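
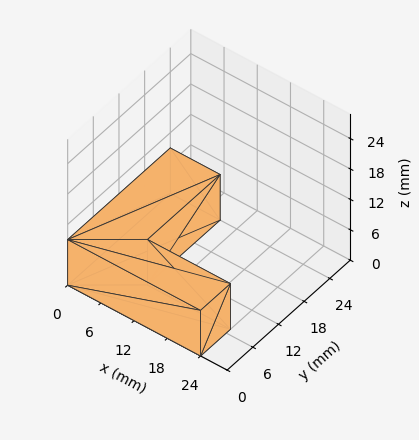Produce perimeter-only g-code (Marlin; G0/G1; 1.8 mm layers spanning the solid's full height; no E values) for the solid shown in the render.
Reading the render: the shape is an L-shaped prism: outer 24 × 24 mm, arm thicknesses ≈ 7 mm (horizontal) and 9 mm (vertical), extruded 9 mm in z (dimensions read to the nearest mm from the axis ticks). For the g-code, the solid's height is divided into equal slices at the stated Δz and each level perimeter traced with G1 moves after a G0 lift.

; perimeter-only toolpath
G21 ; units = mm
G90 ; absolute positioning
G28 ; home
; layer 1
G0 Z1.8
G0 X0.0 Y0.0
G1 X24.0 Y0.0
G1 X24.0 Y7.0
G1 X9.0 Y7.0
G1 X9.0 Y24.0
G1 X0.0 Y24.0
G1 X0.0 Y0.0
; layer 2
G0 Z3.6
G0 X0.0 Y0.0
G1 X24.0 Y0.0
G1 X24.0 Y7.0
G1 X9.0 Y7.0
G1 X9.0 Y24.0
G1 X0.0 Y24.0
G1 X0.0 Y0.0
; layer 3
G0 Z5.4
G0 X0.0 Y0.0
G1 X24.0 Y0.0
G1 X24.0 Y7.0
G1 X9.0 Y7.0
G1 X9.0 Y24.0
G1 X0.0 Y24.0
G1 X0.0 Y0.0
; layer 4
G0 Z7.2
G0 X0.0 Y0.0
G1 X24.0 Y0.0
G1 X24.0 Y7.0
G1 X9.0 Y7.0
G1 X9.0 Y24.0
G1 X0.0 Y24.0
G1 X0.0 Y0.0
; layer 5
G0 Z9.0
G0 X0.0 Y0.0
G1 X24.0 Y0.0
G1 X24.0 Y7.0
G1 X9.0 Y7.0
G1 X9.0 Y24.0
G1 X0.0 Y24.0
G1 X0.0 Y0.0
M2 ; end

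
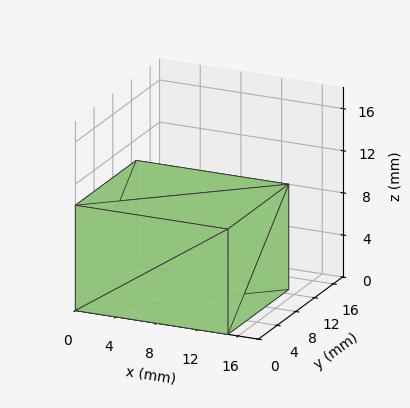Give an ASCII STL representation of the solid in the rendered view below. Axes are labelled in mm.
Reading the render: the shape is a rectangular box, roughly 15 × 13 mm footprint and 10 mm tall (dimensions read to the nearest mm from the axis ticks). For the STL, each face is triangulated and given an outward normal.

solid part
  facet normal 0.0000 0.0000 -1.0000
    outer loop
      vertex 15.000 13.000 0.000
      vertex 15.000 0.000 0.000
      vertex 0.000 0.000 0.000
    endloop
  endfacet
  facet normal 0.0000 0.0000 -1.0000
    outer loop
      vertex 0.000 13.000 0.000
      vertex 15.000 13.000 0.000
      vertex 0.000 0.000 0.000
    endloop
  endfacet
  facet normal 0.0000 0.0000 1.0000
    outer loop
      vertex 0.000 0.000 10.000
      vertex 15.000 0.000 10.000
      vertex 15.000 13.000 10.000
    endloop
  endfacet
  facet normal 0.0000 0.0000 1.0000
    outer loop
      vertex 0.000 0.000 10.000
      vertex 15.000 13.000 10.000
      vertex 0.000 13.000 10.000
    endloop
  endfacet
  facet normal 0.0000 -1.0000 0.0000
    outer loop
      vertex 0.000 0.000 0.000
      vertex 15.000 0.000 0.000
      vertex 15.000 0.000 10.000
    endloop
  endfacet
  facet normal 0.0000 -1.0000 0.0000
    outer loop
      vertex 0.000 0.000 0.000
      vertex 15.000 0.000 10.000
      vertex 0.000 0.000 10.000
    endloop
  endfacet
  facet normal 0.0000 1.0000 0.0000
    outer loop
      vertex 15.000 13.000 10.000
      vertex 15.000 13.000 0.000
      vertex 0.000 13.000 0.000
    endloop
  endfacet
  facet normal 0.0000 1.0000 0.0000
    outer loop
      vertex 0.000 13.000 10.000
      vertex 15.000 13.000 10.000
      vertex 0.000 13.000 0.000
    endloop
  endfacet
  facet normal -1.0000 0.0000 0.0000
    outer loop
      vertex 0.000 13.000 10.000
      vertex 0.000 13.000 0.000
      vertex 0.000 0.000 0.000
    endloop
  endfacet
  facet normal -1.0000 0.0000 0.0000
    outer loop
      vertex 0.000 0.000 10.000
      vertex 0.000 13.000 10.000
      vertex 0.000 0.000 0.000
    endloop
  endfacet
  facet normal 1.0000 0.0000 0.0000
    outer loop
      vertex 15.000 0.000 0.000
      vertex 15.000 13.000 0.000
      vertex 15.000 13.000 10.000
    endloop
  endfacet
  facet normal 1.0000 0.0000 0.0000
    outer loop
      vertex 15.000 0.000 0.000
      vertex 15.000 13.000 10.000
      vertex 15.000 0.000 10.000
    endloop
  endfacet
endsolid part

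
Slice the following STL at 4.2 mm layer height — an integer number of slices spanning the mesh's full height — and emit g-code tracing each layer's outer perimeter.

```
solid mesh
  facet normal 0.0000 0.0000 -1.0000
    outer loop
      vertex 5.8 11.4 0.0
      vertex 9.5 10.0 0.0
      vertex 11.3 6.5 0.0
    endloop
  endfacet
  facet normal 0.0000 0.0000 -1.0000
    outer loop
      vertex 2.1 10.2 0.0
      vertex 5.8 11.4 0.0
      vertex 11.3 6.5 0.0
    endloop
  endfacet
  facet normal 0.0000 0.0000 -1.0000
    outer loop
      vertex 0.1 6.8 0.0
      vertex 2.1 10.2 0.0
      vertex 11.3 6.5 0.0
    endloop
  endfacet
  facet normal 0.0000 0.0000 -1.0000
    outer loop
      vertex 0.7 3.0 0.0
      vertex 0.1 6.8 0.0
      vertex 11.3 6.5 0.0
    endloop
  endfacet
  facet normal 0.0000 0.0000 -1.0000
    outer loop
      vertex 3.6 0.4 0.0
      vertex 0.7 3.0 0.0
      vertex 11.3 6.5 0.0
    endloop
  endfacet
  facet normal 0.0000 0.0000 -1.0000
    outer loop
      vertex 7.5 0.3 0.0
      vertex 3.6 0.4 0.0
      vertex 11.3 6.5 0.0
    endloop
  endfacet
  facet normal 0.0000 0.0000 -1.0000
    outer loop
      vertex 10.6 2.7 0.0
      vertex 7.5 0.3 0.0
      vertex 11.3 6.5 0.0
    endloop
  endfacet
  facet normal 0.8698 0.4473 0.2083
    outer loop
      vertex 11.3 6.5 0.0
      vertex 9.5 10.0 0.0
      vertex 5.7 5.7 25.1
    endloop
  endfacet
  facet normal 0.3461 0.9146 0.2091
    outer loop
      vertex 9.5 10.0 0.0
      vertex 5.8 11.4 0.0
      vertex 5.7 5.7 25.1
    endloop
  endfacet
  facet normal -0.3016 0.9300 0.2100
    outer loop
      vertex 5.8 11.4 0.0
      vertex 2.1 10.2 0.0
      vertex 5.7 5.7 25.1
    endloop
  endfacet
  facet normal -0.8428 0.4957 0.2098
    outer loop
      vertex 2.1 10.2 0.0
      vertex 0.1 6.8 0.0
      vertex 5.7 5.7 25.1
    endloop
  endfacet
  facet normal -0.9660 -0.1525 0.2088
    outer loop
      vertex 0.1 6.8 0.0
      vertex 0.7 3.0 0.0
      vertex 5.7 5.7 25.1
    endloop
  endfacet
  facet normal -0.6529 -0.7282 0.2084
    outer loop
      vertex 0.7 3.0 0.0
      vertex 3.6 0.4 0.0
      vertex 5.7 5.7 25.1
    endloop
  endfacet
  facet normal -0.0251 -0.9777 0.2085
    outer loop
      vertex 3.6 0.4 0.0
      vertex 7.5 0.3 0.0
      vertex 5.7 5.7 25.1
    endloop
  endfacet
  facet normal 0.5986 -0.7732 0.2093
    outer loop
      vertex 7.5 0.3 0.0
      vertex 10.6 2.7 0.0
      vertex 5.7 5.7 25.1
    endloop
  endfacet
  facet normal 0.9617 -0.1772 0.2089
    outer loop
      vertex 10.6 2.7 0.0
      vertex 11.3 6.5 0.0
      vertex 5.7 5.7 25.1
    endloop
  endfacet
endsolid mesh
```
; perimeter-only toolpath
G21 ; units = mm
G90 ; absolute positioning
G28 ; home
; layer 1
G0 Z4.2
G0 X10.4 Y6.4
G1 X8.9 Y9.3
G1 X5.8 Y10.4
G1 X2.7 Y9.4
G1 X1.0 Y6.6
G1 X1.5 Y3.4
G1 X3.9 Y1.3
G1 X7.2 Y1.2
G1 X9.8 Y3.2
G1 X10.4 Y6.4
; layer 2
G0 Z8.4
G0 X9.4 Y6.2
G1 X8.2 Y8.6
G1 X5.8 Y9.5
G1 X3.3 Y8.7
G1 X2.0 Y6.4
G1 X2.4 Y3.9
G1 X4.3 Y2.2
G1 X6.9 Y2.1
G1 X9.0 Y3.7
G1 X9.4 Y6.2
; layer 3
G0 Z12.6
G0 X8.5 Y6.1
G1 X7.6 Y7.8
G1 X5.8 Y8.6
G1 X3.9 Y7.9
G1 X2.9 Y6.2
G1 X3.2 Y4.3
G1 X4.7 Y3.1
G1 X6.6 Y3.0
G1 X8.2 Y4.2
G1 X8.5 Y6.1
; layer 4
G0 Z16.7
G0 X7.6 Y6.0
G1 X7.0 Y7.1
G1 X5.7 Y7.6
G1 X4.5 Y7.2
G1 X3.8 Y6.1
G1 X4.0 Y4.8
G1 X5.0 Y3.9
G1 X6.3 Y3.9
G1 X7.3 Y4.7
G1 X7.6 Y6.0
; layer 5
G0 Z20.9
G0 X6.6 Y5.8
G1 X6.3 Y6.4
G1 X5.7 Y6.6
G1 X5.1 Y6.4
G1 X4.8 Y5.9
G1 X4.9 Y5.2
G1 X5.3 Y4.8
G1 X6.0 Y4.8
G1 X6.5 Y5.2
G1 X6.6 Y5.8
M2 ; end

The solid is a regular 9-sided pyramid, base circumscribed radius ≈ 5.7 mm, apex at z ≈ 25.1 mm. Slicing at Δz = 4.2 mm — 6 equal slices spanning the solid's height, so layer i sits at z = i·h/6 — gives 5 non-empty perimeters. Each is a 9-segment closed polygon; G0 lifts to the layer z and rapids to the start vertex, then G1 traces the edges. The cross-section shrinks linearly with z (the slice at the apex is degenerate and omitted).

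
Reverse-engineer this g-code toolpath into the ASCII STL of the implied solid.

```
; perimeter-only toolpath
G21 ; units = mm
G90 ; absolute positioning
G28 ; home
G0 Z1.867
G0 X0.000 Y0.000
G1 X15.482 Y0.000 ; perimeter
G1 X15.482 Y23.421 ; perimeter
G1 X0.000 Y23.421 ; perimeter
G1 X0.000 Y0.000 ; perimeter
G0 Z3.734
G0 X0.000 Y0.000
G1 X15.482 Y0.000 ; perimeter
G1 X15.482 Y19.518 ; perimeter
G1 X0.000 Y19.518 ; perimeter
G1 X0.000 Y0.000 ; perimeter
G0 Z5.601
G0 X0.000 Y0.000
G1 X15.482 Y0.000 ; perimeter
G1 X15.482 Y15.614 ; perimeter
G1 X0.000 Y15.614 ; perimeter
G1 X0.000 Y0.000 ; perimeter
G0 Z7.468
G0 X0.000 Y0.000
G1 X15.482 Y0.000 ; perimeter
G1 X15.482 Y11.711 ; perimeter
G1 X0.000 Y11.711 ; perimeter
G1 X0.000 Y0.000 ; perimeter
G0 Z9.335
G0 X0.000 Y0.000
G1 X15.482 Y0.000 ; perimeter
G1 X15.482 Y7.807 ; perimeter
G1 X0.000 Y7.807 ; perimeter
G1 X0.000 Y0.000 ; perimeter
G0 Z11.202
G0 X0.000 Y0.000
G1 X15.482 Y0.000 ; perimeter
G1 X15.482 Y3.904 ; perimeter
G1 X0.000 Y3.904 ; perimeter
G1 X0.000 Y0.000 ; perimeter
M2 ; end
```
solid part
  facet normal 0.0000 0.0000 -1.0000
    outer loop
      vertex 15.482 27.325 0.000
      vertex 15.482 0.000 0.000
      vertex 0.000 0.000 0.000
    endloop
  endfacet
  facet normal 0.0000 0.0000 -1.0000
    outer loop
      vertex 0.000 27.325 0.000
      vertex 15.482 27.325 0.000
      vertex 0.000 0.000 0.000
    endloop
  endfacet
  facet normal 0.0000 -1.0000 0.0000
    outer loop
      vertex 0.000 0.000 0.000
      vertex 15.482 0.000 0.000
      vertex 15.482 0.000 13.069
    endloop
  endfacet
  facet normal 0.0000 -1.0000 0.0000
    outer loop
      vertex 0.000 0.000 0.000
      vertex 15.482 0.000 13.069
      vertex 0.000 0.000 13.069
    endloop
  endfacet
  facet normal 0.0000 0.4315 0.9021
    outer loop
      vertex 0.000 0.000 13.069
      vertex 15.482 0.000 13.069
      vertex 15.482 27.325 0.000
    endloop
  endfacet
  facet normal 0.0000 0.4315 0.9021
    outer loop
      vertex 0.000 0.000 13.069
      vertex 15.482 27.325 0.000
      vertex 0.000 27.325 0.000
    endloop
  endfacet
  facet normal -1.0000 0.0000 0.0000
    outer loop
      vertex 0.000 0.000 13.069
      vertex 0.000 27.325 0.000
      vertex 0.000 0.000 0.000
    endloop
  endfacet
  facet normal 1.0000 0.0000 0.0000
    outer loop
      vertex 15.482 0.000 0.000
      vertex 15.482 27.325 0.000
      vertex 15.482 0.000 13.069
    endloop
  endfacet
endsolid part

The G0 Z moves step by Δz≈1.867 mm. The G1 loops shrink linearly with z, so the solid tapers from its base footprint up to z≈13.1. Closing with a flat bottom cap and the tapered top and triangulating gives 8 facets — a wedge (ramp): 15.5 × 27.3 mm base, rising to 13.1 mm along the y=0 edge and sloping linearly to z=0 at y=27.3.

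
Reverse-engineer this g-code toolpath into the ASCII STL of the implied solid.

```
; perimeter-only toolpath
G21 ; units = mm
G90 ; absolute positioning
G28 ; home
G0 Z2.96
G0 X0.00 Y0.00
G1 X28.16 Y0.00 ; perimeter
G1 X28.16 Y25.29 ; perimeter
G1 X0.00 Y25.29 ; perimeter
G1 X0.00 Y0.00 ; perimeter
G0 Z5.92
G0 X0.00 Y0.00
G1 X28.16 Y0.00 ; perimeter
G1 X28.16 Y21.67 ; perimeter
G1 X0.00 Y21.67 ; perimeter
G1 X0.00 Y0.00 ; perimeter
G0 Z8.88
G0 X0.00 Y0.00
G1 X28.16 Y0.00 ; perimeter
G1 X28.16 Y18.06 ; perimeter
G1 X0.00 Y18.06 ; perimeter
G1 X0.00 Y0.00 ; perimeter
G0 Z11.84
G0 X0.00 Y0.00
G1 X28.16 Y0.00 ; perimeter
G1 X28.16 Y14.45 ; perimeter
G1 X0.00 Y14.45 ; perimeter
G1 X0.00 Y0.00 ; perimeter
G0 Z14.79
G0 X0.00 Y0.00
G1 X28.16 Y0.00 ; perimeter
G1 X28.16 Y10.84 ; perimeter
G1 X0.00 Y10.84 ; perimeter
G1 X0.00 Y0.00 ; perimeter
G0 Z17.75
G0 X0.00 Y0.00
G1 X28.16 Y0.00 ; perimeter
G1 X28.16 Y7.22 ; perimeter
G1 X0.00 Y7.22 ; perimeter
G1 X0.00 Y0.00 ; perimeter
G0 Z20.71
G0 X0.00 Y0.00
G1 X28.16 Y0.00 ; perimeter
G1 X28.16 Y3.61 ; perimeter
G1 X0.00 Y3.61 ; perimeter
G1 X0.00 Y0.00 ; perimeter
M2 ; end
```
solid part
  facet normal 0.0000 0.0000 -1.0000
    outer loop
      vertex 28.16 28.90 0.00
      vertex 28.16 0.00 0.00
      vertex 0.00 0.00 0.00
    endloop
  endfacet
  facet normal 0.0000 0.0000 -1.0000
    outer loop
      vertex 0.00 28.90 0.00
      vertex 28.16 28.90 0.00
      vertex 0.00 0.00 0.00
    endloop
  endfacet
  facet normal 0.0000 -1.0000 0.0000
    outer loop
      vertex 0.00 0.00 0.00
      vertex 28.16 0.00 0.00
      vertex 28.16 0.00 23.67
    endloop
  endfacet
  facet normal 0.0000 -1.0000 0.0000
    outer loop
      vertex 0.00 0.00 0.00
      vertex 28.16 0.00 23.67
      vertex 0.00 0.00 23.67
    endloop
  endfacet
  facet normal 0.0000 0.6336 0.7736
    outer loop
      vertex 0.00 0.00 23.67
      vertex 28.16 0.00 23.67
      vertex 28.16 28.90 0.00
    endloop
  endfacet
  facet normal 0.0000 0.6336 0.7736
    outer loop
      vertex 0.00 0.00 23.67
      vertex 28.16 28.90 0.00
      vertex 0.00 28.90 0.00
    endloop
  endfacet
  facet normal -1.0000 0.0000 0.0000
    outer loop
      vertex 0.00 0.00 23.67
      vertex 0.00 28.90 0.00
      vertex 0.00 0.00 0.00
    endloop
  endfacet
  facet normal 1.0000 0.0000 0.0000
    outer loop
      vertex 28.16 0.00 0.00
      vertex 28.16 28.90 0.00
      vertex 28.16 0.00 23.67
    endloop
  endfacet
endsolid part

The G0 Z moves step by Δz≈2.96 mm. The G1 loops shrink linearly with z, so the solid tapers from its base footprint up to z≈23.7. Closing with a flat bottom cap and the tapered top and triangulating gives 8 facets — a wedge (ramp): 28.2 × 28.9 mm base, rising to 23.7 mm along the y=0 edge and sloping linearly to z=0 at y=28.9.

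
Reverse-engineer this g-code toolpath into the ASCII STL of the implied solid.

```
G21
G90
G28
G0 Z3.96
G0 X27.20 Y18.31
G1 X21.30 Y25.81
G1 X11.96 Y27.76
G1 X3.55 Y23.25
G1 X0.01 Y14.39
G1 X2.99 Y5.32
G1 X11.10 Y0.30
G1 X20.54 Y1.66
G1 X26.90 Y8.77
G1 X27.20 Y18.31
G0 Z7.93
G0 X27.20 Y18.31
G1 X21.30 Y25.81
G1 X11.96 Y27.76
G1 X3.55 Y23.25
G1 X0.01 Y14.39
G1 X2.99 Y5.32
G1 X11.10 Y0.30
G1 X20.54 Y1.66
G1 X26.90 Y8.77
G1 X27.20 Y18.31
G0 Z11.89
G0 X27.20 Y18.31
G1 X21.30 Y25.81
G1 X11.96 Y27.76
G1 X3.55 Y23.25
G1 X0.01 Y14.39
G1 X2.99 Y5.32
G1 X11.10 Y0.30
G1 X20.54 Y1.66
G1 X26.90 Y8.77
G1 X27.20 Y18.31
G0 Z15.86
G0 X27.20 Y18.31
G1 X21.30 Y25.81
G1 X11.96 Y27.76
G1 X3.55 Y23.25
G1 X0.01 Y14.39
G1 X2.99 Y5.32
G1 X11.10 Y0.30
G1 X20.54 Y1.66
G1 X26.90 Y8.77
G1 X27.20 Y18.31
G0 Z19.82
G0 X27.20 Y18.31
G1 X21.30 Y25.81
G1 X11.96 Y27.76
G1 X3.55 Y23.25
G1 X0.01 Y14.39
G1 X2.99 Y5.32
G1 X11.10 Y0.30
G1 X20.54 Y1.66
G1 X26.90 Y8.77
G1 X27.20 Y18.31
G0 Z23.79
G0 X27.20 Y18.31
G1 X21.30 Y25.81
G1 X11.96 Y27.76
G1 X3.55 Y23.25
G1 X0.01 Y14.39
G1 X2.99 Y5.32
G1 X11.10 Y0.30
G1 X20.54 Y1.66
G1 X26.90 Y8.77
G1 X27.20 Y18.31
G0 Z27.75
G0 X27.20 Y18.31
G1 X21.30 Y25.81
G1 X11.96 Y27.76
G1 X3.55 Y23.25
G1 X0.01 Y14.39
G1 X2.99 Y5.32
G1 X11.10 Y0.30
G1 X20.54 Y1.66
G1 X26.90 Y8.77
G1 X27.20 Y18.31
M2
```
solid part
  facet normal 0.0000 0.0000 -1.0000
    outer loop
      vertex 11.96 27.76 0.00
      vertex 21.30 25.81 0.00
      vertex 27.20 18.31 0.00
    endloop
  endfacet
  facet normal 0.0000 0.0000 -1.0000
    outer loop
      vertex 3.55 23.25 0.00
      vertex 11.96 27.76 0.00
      vertex 27.20 18.31 0.00
    endloop
  endfacet
  facet normal 0.0000 0.0000 -1.0000
    outer loop
      vertex 0.01 14.39 0.00
      vertex 3.55 23.25 0.00
      vertex 27.20 18.31 0.00
    endloop
  endfacet
  facet normal 0.0000 0.0000 -1.0000
    outer loop
      vertex 2.99 5.32 0.00
      vertex 0.01 14.39 0.00
      vertex 27.20 18.31 0.00
    endloop
  endfacet
  facet normal 0.0000 0.0000 -1.0000
    outer loop
      vertex 11.10 0.30 0.00
      vertex 2.99 5.32 0.00
      vertex 27.20 18.31 0.00
    endloop
  endfacet
  facet normal 0.0000 0.0000 -1.0000
    outer loop
      vertex 20.54 1.66 0.00
      vertex 11.10 0.30 0.00
      vertex 27.20 18.31 0.00
    endloop
  endfacet
  facet normal 0.0000 0.0000 -1.0000
    outer loop
      vertex 26.90 8.77 0.00
      vertex 20.54 1.66 0.00
      vertex 27.20 18.31 0.00
    endloop
  endfacet
  facet normal 0.0000 0.0000 1.0000
    outer loop
      vertex 27.20 18.31 27.75
      vertex 21.30 25.81 27.75
      vertex 11.96 27.76 27.75
    endloop
  endfacet
  facet normal 0.0000 0.0000 1.0000
    outer loop
      vertex 27.20 18.31 27.75
      vertex 11.96 27.76 27.75
      vertex 3.55 23.25 27.75
    endloop
  endfacet
  facet normal 0.0000 0.0000 1.0000
    outer loop
      vertex 27.20 18.31 27.75
      vertex 3.55 23.25 27.75
      vertex 0.01 14.39 27.75
    endloop
  endfacet
  facet normal 0.0000 0.0000 1.0000
    outer loop
      vertex 27.20 18.31 27.75
      vertex 0.01 14.39 27.75
      vertex 2.99 5.32 27.75
    endloop
  endfacet
  facet normal 0.0000 0.0000 1.0000
    outer loop
      vertex 27.20 18.31 27.75
      vertex 2.99 5.32 27.75
      vertex 11.10 0.30 27.75
    endloop
  endfacet
  facet normal 0.0000 0.0000 1.0000
    outer loop
      vertex 27.20 18.31 27.75
      vertex 11.10 0.30 27.75
      vertex 20.54 1.66 27.75
    endloop
  endfacet
  facet normal 0.0000 0.0000 1.0000
    outer loop
      vertex 27.20 18.31 27.75
      vertex 20.54 1.66 27.75
      vertex 26.90 8.77 27.75
    endloop
  endfacet
  facet normal 0.7860 0.6183 0.0000
    outer loop
      vertex 27.20 18.31 0.00
      vertex 21.30 25.81 0.00
      vertex 21.30 25.81 27.75
    endloop
  endfacet
  facet normal 0.7860 0.6183 0.0000
    outer loop
      vertex 27.20 18.31 0.00
      vertex 21.30 25.81 27.75
      vertex 27.20 18.31 27.75
    endloop
  endfacet
  facet normal 0.2044 0.9789 0.0000
    outer loop
      vertex 21.30 25.81 0.00
      vertex 11.96 27.76 0.00
      vertex 11.96 27.76 27.75
    endloop
  endfacet
  facet normal 0.2044 0.9789 0.0000
    outer loop
      vertex 21.30 25.81 0.00
      vertex 11.96 27.76 27.75
      vertex 21.30 25.81 27.75
    endloop
  endfacet
  facet normal -0.4726 0.8813 0.0000
    outer loop
      vertex 11.96 27.76 0.00
      vertex 3.55 23.25 0.00
      vertex 3.55 23.25 27.75
    endloop
  endfacet
  facet normal -0.4726 0.8813 0.0000
    outer loop
      vertex 11.96 27.76 0.00
      vertex 3.55 23.25 27.75
      vertex 11.96 27.76 27.75
    endloop
  endfacet
  facet normal -0.9286 0.3710 0.0000
    outer loop
      vertex 3.55 23.25 0.00
      vertex 0.01 14.39 0.00
      vertex 0.01 14.39 27.75
    endloop
  endfacet
  facet normal -0.9286 0.3710 0.0000
    outer loop
      vertex 3.55 23.25 0.00
      vertex 0.01 14.39 27.75
      vertex 3.55 23.25 27.75
    endloop
  endfacet
  facet normal -0.9500 -0.3121 0.0000
    outer loop
      vertex 0.01 14.39 0.00
      vertex 2.99 5.32 0.00
      vertex 2.99 5.32 27.75
    endloop
  endfacet
  facet normal -0.9500 -0.3121 0.0000
    outer loop
      vertex 0.01 14.39 0.00
      vertex 2.99 5.32 27.75
      vertex 0.01 14.39 27.75
    endloop
  endfacet
  facet normal -0.5263 -0.8503 0.0000
    outer loop
      vertex 2.99 5.32 0.00
      vertex 11.10 0.30 0.00
      vertex 11.10 0.30 27.75
    endloop
  endfacet
  facet normal -0.5263 -0.8503 0.0000
    outer loop
      vertex 2.99 5.32 0.00
      vertex 11.10 0.30 27.75
      vertex 2.99 5.32 27.75
    endloop
  endfacet
  facet normal 0.1426 -0.9898 0.0000
    outer loop
      vertex 11.10 0.30 0.00
      vertex 20.54 1.66 0.00
      vertex 20.54 1.66 27.75
    endloop
  endfacet
  facet normal 0.1426 -0.9898 0.0000
    outer loop
      vertex 11.10 0.30 0.00
      vertex 20.54 1.66 27.75
      vertex 11.10 0.30 27.75
    endloop
  endfacet
  facet normal 0.7453 -0.6667 0.0000
    outer loop
      vertex 20.54 1.66 0.00
      vertex 26.90 8.77 0.00
      vertex 26.90 8.77 27.75
    endloop
  endfacet
  facet normal 0.7453 -0.6667 0.0000
    outer loop
      vertex 20.54 1.66 0.00
      vertex 26.90 8.77 27.75
      vertex 20.54 1.66 27.75
    endloop
  endfacet
  facet normal 0.9995 -0.0314 0.0000
    outer loop
      vertex 26.90 8.77 0.00
      vertex 27.20 18.31 0.00
      vertex 27.20 18.31 27.75
    endloop
  endfacet
  facet normal 0.9995 -0.0314 0.0000
    outer loop
      vertex 26.90 8.77 0.00
      vertex 27.20 18.31 27.75
      vertex 26.90 8.77 27.75
    endloop
  endfacet
endsolid part

The G0 Z moves step by Δz≈3.96 mm. Every layer's G1 loop is the same polygon, so the solid is a straight extrusion of it from z=0 to z≈27.8. Closing with flat bottom and top caps and triangulating gives 32 facets — a regular 9-sided prism (a cylinder approximated with 9 flat sides), circumscribed radius ≈ 13.9 mm, height ≈ 27.8 mm.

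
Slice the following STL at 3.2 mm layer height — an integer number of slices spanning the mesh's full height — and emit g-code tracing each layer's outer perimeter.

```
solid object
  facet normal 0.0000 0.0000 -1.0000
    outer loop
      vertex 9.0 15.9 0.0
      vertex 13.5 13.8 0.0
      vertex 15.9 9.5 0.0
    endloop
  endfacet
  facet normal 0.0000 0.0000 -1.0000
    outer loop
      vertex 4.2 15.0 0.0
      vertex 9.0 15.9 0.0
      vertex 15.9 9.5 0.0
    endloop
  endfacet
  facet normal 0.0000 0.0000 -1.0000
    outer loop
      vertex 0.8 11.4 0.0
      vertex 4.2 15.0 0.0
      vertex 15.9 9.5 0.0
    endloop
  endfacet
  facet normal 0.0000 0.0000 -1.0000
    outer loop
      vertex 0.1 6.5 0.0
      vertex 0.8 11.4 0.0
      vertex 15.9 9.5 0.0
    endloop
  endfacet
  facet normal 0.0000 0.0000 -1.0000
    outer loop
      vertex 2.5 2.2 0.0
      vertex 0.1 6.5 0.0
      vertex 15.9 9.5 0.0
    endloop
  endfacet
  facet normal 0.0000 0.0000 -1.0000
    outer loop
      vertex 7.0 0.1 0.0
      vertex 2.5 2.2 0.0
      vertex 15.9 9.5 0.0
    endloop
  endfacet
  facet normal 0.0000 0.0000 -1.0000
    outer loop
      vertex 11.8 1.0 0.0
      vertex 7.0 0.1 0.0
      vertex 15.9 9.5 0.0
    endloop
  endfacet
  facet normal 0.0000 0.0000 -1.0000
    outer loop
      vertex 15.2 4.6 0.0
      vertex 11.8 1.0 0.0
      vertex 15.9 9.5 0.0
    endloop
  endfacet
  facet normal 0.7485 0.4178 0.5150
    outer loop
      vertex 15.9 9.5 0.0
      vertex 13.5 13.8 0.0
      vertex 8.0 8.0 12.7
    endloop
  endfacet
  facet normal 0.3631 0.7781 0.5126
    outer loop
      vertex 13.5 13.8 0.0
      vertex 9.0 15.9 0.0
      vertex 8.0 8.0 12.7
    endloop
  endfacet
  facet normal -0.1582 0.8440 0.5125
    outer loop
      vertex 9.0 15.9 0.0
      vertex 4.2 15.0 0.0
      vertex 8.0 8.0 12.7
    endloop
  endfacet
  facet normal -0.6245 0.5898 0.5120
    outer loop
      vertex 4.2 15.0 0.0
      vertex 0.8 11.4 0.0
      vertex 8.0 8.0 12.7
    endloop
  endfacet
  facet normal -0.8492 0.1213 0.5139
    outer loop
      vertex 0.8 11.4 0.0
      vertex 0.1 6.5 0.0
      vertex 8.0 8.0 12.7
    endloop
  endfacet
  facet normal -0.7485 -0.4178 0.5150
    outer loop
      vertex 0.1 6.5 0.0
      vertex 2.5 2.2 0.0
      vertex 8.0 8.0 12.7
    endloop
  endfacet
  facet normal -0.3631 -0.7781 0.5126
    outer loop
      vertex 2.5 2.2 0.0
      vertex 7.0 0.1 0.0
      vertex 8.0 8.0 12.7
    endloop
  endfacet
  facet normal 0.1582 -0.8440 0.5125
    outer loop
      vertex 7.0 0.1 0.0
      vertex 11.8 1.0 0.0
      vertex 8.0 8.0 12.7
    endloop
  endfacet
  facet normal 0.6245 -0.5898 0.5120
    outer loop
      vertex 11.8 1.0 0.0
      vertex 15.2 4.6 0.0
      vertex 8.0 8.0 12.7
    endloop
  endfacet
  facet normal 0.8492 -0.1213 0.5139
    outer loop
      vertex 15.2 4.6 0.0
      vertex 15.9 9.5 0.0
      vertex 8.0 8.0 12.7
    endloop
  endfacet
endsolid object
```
; perimeter-only toolpath
G21 ; units = mm
G90 ; absolute positioning
G28 ; home
; layer 1
G0 Z3.2
G0 X13.9 Y9.1
G1 X12.1 Y12.4
G1 X8.8 Y13.9
G1 X5.2 Y13.2
G1 X2.6 Y10.6
G1 X2.1 Y6.9
G1 X3.9 Y3.7
G1 X7.2 Y2.1
G1 X10.9 Y2.8
G1 X13.4 Y5.4
G1 X13.9 Y9.1
; layer 2
G0 Z6.3
G0 X11.9 Y8.8
G1 X10.8 Y10.9
G1 X8.5 Y11.9
G1 X6.1 Y11.5
G1 X4.4 Y9.7
G1 X4.0 Y7.2
G1 X5.2 Y5.1
G1 X7.5 Y4.0
G1 X9.9 Y4.5
G1 X11.6 Y6.3
G1 X11.9 Y8.8
; layer 3
G0 Z9.5
G0 X10.0 Y8.4
G1 X9.4 Y9.5
G1 X8.2 Y10.0
G1 X7.0 Y9.8
G1 X6.2 Y8.9
G1 X6.0 Y7.6
G1 X6.6 Y6.5
G1 X7.8 Y6.0
G1 X9.0 Y6.2
G1 X9.8 Y7.1
G1 X10.0 Y8.4
M2 ; end

The solid is a regular 10-sided pyramid, base circumscribed radius ≈ 8 mm, apex at z ≈ 12.7 mm. Slicing at Δz = 3.2 mm — 4 equal slices spanning the solid's height, so layer i sits at z = i·h/4 — gives 3 non-empty perimeters. Each is a 10-segment closed polygon; G0 lifts to the layer z and rapids to the start vertex, then G1 traces the edges. The cross-section shrinks linearly with z (the slice at the apex is degenerate and omitted).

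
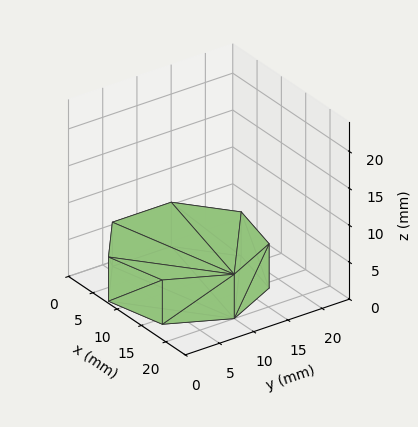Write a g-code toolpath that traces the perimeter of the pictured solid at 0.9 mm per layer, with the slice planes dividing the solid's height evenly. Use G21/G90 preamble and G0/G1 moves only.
Reading the render: the shape is a regular 7-sided prism (a cylinder approximated with 7 flat sides), circumscribed radius ≈ 10 mm, height ≈ 6 mm (dimensions read to the nearest mm from the axis ticks). For the g-code, the solid's height is divided into equal slices at the stated Δz and each level perimeter traced with G1 moves after a G0 lift.

; perimeter-only toolpath
G21 ; units = mm
G90 ; absolute positioning
G28 ; home
; layer 1
G0 Z0.9
G0 X20.0 Y10.0
G1 X16.2 Y17.8
G1 X7.8 Y19.7
G1 X1.0 Y14.3
G1 X1.0 Y5.7
G1 X7.8 Y0.3
G1 X16.2 Y2.2
G1 X20.0 Y10.0
; layer 2
G0 Z1.7
G0 X20.0 Y10.0
G1 X16.2 Y17.8
G1 X7.8 Y19.7
G1 X1.0 Y14.3
G1 X1.0 Y5.7
G1 X7.8 Y0.3
G1 X16.2 Y2.2
G1 X20.0 Y10.0
; layer 3
G0 Z2.6
G0 X20.0 Y10.0
G1 X16.2 Y17.8
G1 X7.8 Y19.7
G1 X1.0 Y14.3
G1 X1.0 Y5.7
G1 X7.8 Y0.3
G1 X16.2 Y2.2
G1 X20.0 Y10.0
; layer 4
G0 Z3.4
G0 X20.0 Y10.0
G1 X16.2 Y17.8
G1 X7.8 Y19.7
G1 X1.0 Y14.3
G1 X1.0 Y5.7
G1 X7.8 Y0.3
G1 X16.2 Y2.2
G1 X20.0 Y10.0
; layer 5
G0 Z4.3
G0 X20.0 Y10.0
G1 X16.2 Y17.8
G1 X7.8 Y19.7
G1 X1.0 Y14.3
G1 X1.0 Y5.7
G1 X7.8 Y0.3
G1 X16.2 Y2.2
G1 X20.0 Y10.0
; layer 6
G0 Z5.1
G0 X20.0 Y10.0
G1 X16.2 Y17.8
G1 X7.8 Y19.7
G1 X1.0 Y14.3
G1 X1.0 Y5.7
G1 X7.8 Y0.3
G1 X16.2 Y2.2
G1 X20.0 Y10.0
; layer 7
G0 Z6.0
G0 X20.0 Y10.0
G1 X16.2 Y17.8
G1 X7.8 Y19.7
G1 X1.0 Y14.3
G1 X1.0 Y5.7
G1 X7.8 Y0.3
G1 X16.2 Y2.2
G1 X20.0 Y10.0
M2 ; end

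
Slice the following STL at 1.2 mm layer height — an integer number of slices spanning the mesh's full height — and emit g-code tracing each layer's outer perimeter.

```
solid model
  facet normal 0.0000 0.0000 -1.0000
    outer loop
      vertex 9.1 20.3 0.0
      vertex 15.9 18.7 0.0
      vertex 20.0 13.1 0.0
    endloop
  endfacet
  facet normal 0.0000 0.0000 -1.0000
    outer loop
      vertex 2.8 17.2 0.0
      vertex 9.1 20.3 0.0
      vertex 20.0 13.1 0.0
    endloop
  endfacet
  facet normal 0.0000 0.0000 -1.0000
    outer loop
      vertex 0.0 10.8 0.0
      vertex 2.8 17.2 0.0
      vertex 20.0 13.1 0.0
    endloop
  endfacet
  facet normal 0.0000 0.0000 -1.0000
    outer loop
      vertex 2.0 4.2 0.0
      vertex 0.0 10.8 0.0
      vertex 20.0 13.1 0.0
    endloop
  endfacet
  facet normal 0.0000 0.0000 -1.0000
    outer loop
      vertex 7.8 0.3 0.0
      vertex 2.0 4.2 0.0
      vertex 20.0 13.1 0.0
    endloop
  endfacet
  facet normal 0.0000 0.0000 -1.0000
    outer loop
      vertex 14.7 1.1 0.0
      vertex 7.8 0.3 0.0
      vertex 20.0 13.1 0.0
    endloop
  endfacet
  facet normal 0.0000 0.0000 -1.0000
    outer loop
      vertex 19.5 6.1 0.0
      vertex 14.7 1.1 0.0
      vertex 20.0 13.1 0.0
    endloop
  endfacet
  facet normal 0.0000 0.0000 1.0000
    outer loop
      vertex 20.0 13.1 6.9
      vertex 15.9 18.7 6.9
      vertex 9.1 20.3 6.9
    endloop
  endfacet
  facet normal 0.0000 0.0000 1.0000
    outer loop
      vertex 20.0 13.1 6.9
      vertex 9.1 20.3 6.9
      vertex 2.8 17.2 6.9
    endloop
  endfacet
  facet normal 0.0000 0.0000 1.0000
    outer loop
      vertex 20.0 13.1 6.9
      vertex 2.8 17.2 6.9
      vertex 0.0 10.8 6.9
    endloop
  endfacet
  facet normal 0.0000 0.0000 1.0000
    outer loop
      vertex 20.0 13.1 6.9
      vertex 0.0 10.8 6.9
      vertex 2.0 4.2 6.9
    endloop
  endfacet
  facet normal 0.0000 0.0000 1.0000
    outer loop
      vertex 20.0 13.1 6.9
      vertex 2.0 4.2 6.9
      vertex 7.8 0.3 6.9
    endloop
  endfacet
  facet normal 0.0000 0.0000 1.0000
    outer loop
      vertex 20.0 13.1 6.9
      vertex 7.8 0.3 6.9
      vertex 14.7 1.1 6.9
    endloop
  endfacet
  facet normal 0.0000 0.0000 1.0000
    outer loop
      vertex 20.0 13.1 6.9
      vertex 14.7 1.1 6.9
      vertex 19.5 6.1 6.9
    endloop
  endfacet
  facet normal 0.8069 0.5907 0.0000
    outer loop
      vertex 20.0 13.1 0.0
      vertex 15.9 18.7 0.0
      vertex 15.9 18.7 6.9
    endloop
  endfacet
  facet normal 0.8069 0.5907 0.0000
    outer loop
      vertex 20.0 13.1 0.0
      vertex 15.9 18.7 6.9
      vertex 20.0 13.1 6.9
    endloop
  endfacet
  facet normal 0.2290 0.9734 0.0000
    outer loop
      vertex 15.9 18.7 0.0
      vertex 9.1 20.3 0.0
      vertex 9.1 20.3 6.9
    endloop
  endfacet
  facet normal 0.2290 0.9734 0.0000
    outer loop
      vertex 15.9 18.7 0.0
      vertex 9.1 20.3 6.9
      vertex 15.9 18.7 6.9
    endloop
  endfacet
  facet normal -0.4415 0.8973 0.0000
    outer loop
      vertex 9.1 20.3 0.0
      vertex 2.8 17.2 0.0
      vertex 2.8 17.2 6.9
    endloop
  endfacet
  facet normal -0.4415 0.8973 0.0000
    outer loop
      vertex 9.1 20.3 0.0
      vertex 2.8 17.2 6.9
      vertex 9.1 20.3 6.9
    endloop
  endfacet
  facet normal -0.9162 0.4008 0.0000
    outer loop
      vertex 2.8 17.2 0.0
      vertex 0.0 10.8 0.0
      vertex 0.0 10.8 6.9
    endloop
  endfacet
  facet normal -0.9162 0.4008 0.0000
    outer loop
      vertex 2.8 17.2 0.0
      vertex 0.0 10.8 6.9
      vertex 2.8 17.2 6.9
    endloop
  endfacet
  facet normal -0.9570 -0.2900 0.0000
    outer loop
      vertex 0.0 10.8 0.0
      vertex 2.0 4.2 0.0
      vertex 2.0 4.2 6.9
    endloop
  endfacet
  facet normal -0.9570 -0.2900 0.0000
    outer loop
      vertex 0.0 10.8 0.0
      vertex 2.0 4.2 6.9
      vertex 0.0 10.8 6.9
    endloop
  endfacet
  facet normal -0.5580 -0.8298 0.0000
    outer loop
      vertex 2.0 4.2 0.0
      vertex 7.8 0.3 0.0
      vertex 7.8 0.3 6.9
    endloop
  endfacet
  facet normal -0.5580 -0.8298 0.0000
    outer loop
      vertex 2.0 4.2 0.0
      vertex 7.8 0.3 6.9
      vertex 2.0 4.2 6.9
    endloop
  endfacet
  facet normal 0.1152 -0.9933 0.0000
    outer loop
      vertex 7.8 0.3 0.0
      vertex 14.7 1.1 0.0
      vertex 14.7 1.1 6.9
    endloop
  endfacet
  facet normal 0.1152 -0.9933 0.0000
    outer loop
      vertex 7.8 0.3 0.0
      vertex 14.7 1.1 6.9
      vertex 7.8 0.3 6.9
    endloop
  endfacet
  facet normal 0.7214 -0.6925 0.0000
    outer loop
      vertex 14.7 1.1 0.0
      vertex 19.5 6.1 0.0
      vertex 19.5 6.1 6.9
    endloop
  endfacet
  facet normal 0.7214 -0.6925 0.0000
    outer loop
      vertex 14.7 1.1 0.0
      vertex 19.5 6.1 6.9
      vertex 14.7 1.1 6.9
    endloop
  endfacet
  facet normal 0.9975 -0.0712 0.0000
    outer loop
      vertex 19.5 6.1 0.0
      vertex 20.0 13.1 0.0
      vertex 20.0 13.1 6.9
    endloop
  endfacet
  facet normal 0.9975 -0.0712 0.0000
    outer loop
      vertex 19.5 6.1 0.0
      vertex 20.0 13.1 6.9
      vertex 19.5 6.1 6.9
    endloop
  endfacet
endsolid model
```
; perimeter-only toolpath
G21 ; units = mm
G90 ; absolute positioning
G28 ; home
; layer 1
G0 Z1.2
G0 X20.0 Y13.1
G1 X15.9 Y18.7
G1 X9.1 Y20.3
G1 X2.8 Y17.2
G1 X0.0 Y10.8
G1 X2.0 Y4.2
G1 X7.8 Y0.3
G1 X14.7 Y1.1
G1 X19.5 Y6.1
G1 X20.0 Y13.1
; layer 2
G0 Z2.3
G0 X20.0 Y13.1
G1 X15.9 Y18.7
G1 X9.1 Y20.3
G1 X2.8 Y17.2
G1 X0.0 Y10.8
G1 X2.0 Y4.2
G1 X7.8 Y0.3
G1 X14.7 Y1.1
G1 X19.5 Y6.1
G1 X20.0 Y13.1
; layer 3
G0 Z3.5
G0 X20.0 Y13.1
G1 X15.9 Y18.7
G1 X9.1 Y20.3
G1 X2.8 Y17.2
G1 X0.0 Y10.8
G1 X2.0 Y4.2
G1 X7.8 Y0.3
G1 X14.7 Y1.1
G1 X19.5 Y6.1
G1 X20.0 Y13.1
; layer 4
G0 Z4.6
G0 X20.0 Y13.1
G1 X15.9 Y18.7
G1 X9.1 Y20.3
G1 X2.8 Y17.2
G1 X0.0 Y10.8
G1 X2.0 Y4.2
G1 X7.8 Y0.3
G1 X14.7 Y1.1
G1 X19.5 Y6.1
G1 X20.0 Y13.1
; layer 5
G0 Z5.8
G0 X20.0 Y13.1
G1 X15.9 Y18.7
G1 X9.1 Y20.3
G1 X2.8 Y17.2
G1 X0.0 Y10.8
G1 X2.0 Y4.2
G1 X7.8 Y0.3
G1 X14.7 Y1.1
G1 X19.5 Y6.1
G1 X20.0 Y13.1
; layer 6
G0 Z6.9
G0 X20.0 Y13.1
G1 X15.9 Y18.7
G1 X9.1 Y20.3
G1 X2.8 Y17.2
G1 X0.0 Y10.8
G1 X2.0 Y4.2
G1 X7.8 Y0.3
G1 X14.7 Y1.1
G1 X19.5 Y6.1
G1 X20.0 Y13.1
M2 ; end

The solid is a regular 9-sided prism (a cylinder approximated with 9 flat sides), circumscribed radius ≈ 10.2 mm, height ≈ 6.9 mm. Slicing at Δz = 1.2 mm — 6 equal slices spanning the solid's height, so layer i sits at z = i·h/6 — gives 6 non-empty perimeters. Each is a 9-segment closed polygon; G0 lifts to the layer z and rapids to the start vertex, then G1 traces the edges.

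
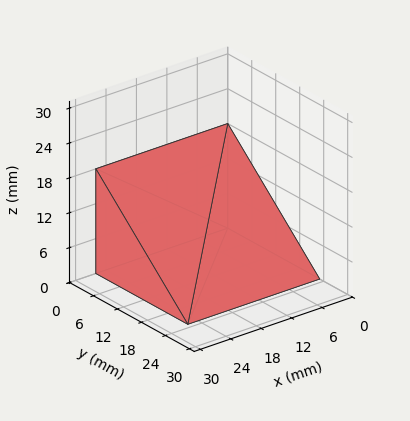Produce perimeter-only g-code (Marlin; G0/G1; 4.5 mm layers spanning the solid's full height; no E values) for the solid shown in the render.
Reading the render: the shape is a wedge (ramp): 26 × 23 mm base, rising to 18 mm along the y=0 edge and sloping linearly to z=0 at y=23 (dimensions read to the nearest mm from the axis ticks). For the g-code, the solid's height is divided into equal slices at the stated Δz and each level perimeter traced with G1 moves after a G0 lift.

; perimeter-only toolpath
G21 ; units = mm
G90 ; absolute positioning
G28 ; home
; layer 1
G0 Z4.5
G0 X0.0 Y0.0
G1 X26.0 Y0.0
G1 X26.0 Y17.2
G1 X0.0 Y17.2
G1 X0.0 Y0.0
; layer 2
G0 Z9.0
G0 X0.0 Y0.0
G1 X26.0 Y0.0
G1 X26.0 Y11.5
G1 X0.0 Y11.5
G1 X0.0 Y0.0
; layer 3
G0 Z13.5
G0 X0.0 Y0.0
G1 X26.0 Y0.0
G1 X26.0 Y5.8
G1 X0.0 Y5.8
G1 X0.0 Y0.0
M2 ; end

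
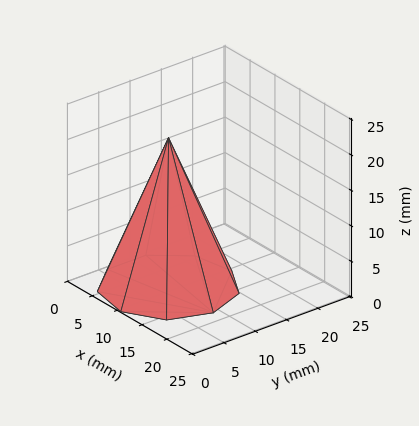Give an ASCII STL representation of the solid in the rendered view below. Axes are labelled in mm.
Reading the render: the shape is a regular 9-sided pyramid, base circumscribed radius ≈ 9 mm, apex at z ≈ 21 mm (dimensions read to the nearest mm from the axis ticks). For the STL, each face is triangulated and given an outward normal.

solid part
  facet normal 0.0000 0.0000 -1.0000
    outer loop
      vertex 10.563 17.863 0.000
      vertex 15.894 14.785 0.000
      vertex 18.000 9.000 0.000
    endloop
  endfacet
  facet normal 0.0000 0.0000 -1.0000
    outer loop
      vertex 4.500 16.794 0.000
      vertex 10.563 17.863 0.000
      vertex 18.000 9.000 0.000
    endloop
  endfacet
  facet normal 0.0000 0.0000 -1.0000
    outer loop
      vertex 0.543 12.078 0.000
      vertex 4.500 16.794 0.000
      vertex 18.000 9.000 0.000
    endloop
  endfacet
  facet normal 0.0000 0.0000 -1.0000
    outer loop
      vertex 0.543 5.922 0.000
      vertex 0.543 12.078 0.000
      vertex 18.000 9.000 0.000
    endloop
  endfacet
  facet normal 0.0000 0.0000 -1.0000
    outer loop
      vertex 4.500 1.206 0.000
      vertex 0.543 5.922 0.000
      vertex 18.000 9.000 0.000
    endloop
  endfacet
  facet normal 0.0000 0.0000 -1.0000
    outer loop
      vertex 10.563 0.137 0.000
      vertex 4.500 1.206 0.000
      vertex 18.000 9.000 0.000
    endloop
  endfacet
  facet normal 0.0000 0.0000 -1.0000
    outer loop
      vertex 15.894 3.215 0.000
      vertex 10.563 0.137 0.000
      vertex 18.000 9.000 0.000
    endloop
  endfacet
  facet normal 0.8716 0.3173 0.3736
    outer loop
      vertex 18.000 9.000 0.000
      vertex 15.894 14.785 0.000
      vertex 9.000 9.000 21.000
    endloop
  endfacet
  facet normal 0.4638 0.8033 0.3736
    outer loop
      vertex 15.894 14.785 0.000
      vertex 10.563 17.863 0.000
      vertex 9.000 9.000 21.000
    endloop
  endfacet
  facet normal -0.1611 0.9135 0.3736
    outer loop
      vertex 10.563 17.863 0.000
      vertex 4.500 16.794 0.000
      vertex 9.000 9.000 21.000
    endloop
  endfacet
  facet normal -0.7106 0.5962 0.3736
    outer loop
      vertex 4.500 16.794 0.000
      vertex 0.543 12.078 0.000
      vertex 9.000 9.000 21.000
    endloop
  endfacet
  facet normal -0.9276 0.0000 0.3736
    outer loop
      vertex 0.543 12.078 0.000
      vertex 0.543 5.922 0.000
      vertex 9.000 9.000 21.000
    endloop
  endfacet
  facet normal -0.7106 -0.5962 0.3736
    outer loop
      vertex 0.543 5.922 0.000
      vertex 4.500 1.206 0.000
      vertex 9.000 9.000 21.000
    endloop
  endfacet
  facet normal -0.1611 -0.9135 0.3736
    outer loop
      vertex 4.500 1.206 0.000
      vertex 10.563 0.137 0.000
      vertex 9.000 9.000 21.000
    endloop
  endfacet
  facet normal 0.4638 -0.8033 0.3736
    outer loop
      vertex 10.563 0.137 0.000
      vertex 15.894 3.215 0.000
      vertex 9.000 9.000 21.000
    endloop
  endfacet
  facet normal 0.8716 -0.3173 0.3736
    outer loop
      vertex 15.894 3.215 0.000
      vertex 18.000 9.000 0.000
      vertex 9.000 9.000 21.000
    endloop
  endfacet
endsolid part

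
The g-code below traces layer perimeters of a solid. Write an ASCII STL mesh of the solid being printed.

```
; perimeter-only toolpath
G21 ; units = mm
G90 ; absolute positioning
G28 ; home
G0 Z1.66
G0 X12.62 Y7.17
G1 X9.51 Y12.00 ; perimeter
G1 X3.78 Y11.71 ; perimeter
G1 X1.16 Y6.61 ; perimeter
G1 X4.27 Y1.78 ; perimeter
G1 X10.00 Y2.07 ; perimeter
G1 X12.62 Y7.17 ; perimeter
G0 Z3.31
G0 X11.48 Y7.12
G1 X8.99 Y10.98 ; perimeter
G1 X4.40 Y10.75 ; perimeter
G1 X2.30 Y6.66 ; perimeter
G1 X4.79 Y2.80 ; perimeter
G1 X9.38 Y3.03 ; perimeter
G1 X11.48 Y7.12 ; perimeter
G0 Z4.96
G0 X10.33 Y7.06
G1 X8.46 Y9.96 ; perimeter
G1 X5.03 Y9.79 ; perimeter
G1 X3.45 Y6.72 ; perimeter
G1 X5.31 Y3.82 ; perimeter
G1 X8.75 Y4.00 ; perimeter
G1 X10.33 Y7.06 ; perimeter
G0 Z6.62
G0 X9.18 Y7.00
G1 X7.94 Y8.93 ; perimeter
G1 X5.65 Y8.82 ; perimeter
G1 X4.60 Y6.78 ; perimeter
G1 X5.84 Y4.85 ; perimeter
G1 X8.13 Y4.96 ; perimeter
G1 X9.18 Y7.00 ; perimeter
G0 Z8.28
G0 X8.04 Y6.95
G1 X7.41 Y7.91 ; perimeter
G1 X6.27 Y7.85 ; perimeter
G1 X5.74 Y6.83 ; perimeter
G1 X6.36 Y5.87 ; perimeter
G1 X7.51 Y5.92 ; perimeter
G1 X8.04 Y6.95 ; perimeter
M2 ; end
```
solid part
  facet normal 0.0000 0.0000 -1.0000
    outer loop
      vertex 3.16 12.68 0.00
      vertex 10.04 13.02 0.00
      vertex 13.77 7.23 0.00
    endloop
  endfacet
  facet normal 0.0000 0.0000 -1.0000
    outer loop
      vertex 0.01 6.55 0.00
      vertex 3.16 12.68 0.00
      vertex 13.77 7.23 0.00
    endloop
  endfacet
  facet normal 0.0000 0.0000 -1.0000
    outer loop
      vertex 3.74 0.76 0.00
      vertex 0.01 6.55 0.00
      vertex 13.77 7.23 0.00
    endloop
  endfacet
  facet normal 0.0000 0.0000 -1.0000
    outer loop
      vertex 10.62 1.10 0.00
      vertex 3.74 0.76 0.00
      vertex 13.77 7.23 0.00
    endloop
  endfacet
  facet normal 0.7205 0.4642 0.5151
    outer loop
      vertex 13.77 7.23 0.00
      vertex 10.04 13.02 0.00
      vertex 6.89 6.89 9.93
    endloop
  endfacet
  facet normal -0.0423 0.8561 0.5151
    outer loop
      vertex 10.04 13.02 0.00
      vertex 3.16 12.68 0.00
      vertex 6.89 6.89 9.93
    endloop
  endfacet
  facet normal -0.7625 0.3918 0.5149
    outer loop
      vertex 3.16 12.68 0.00
      vertex 0.01 6.55 0.00
      vertex 6.89 6.89 9.93
    endloop
  endfacet
  facet normal -0.7205 -0.4642 0.5151
    outer loop
      vertex 0.01 6.55 0.00
      vertex 3.74 0.76 0.00
      vertex 6.89 6.89 9.93
    endloop
  endfacet
  facet normal 0.0423 -0.8561 0.5151
    outer loop
      vertex 3.74 0.76 0.00
      vertex 10.62 1.10 0.00
      vertex 6.89 6.89 9.93
    endloop
  endfacet
  facet normal 0.7625 -0.3918 0.5149
    outer loop
      vertex 10.62 1.10 0.00
      vertex 13.77 7.23 0.00
      vertex 6.89 6.89 9.93
    endloop
  endfacet
endsolid part

The G0 Z moves step by Δz≈1.66 mm. The G1 loops shrink linearly with z, so the solid tapers from its base footprint up to z≈9.93. Closing with a flat bottom cap and the tapered top and triangulating gives 10 facets — a regular 6-sided pyramid, base circumscribed radius ≈ 6.89 mm, apex at z ≈ 9.93 mm.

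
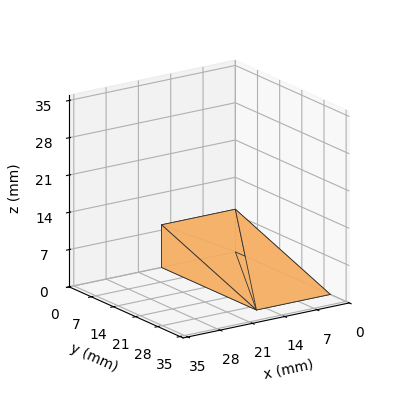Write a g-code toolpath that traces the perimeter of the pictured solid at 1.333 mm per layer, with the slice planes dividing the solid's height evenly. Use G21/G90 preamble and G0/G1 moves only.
Reading the render: the shape is a wedge (ramp): 16 × 30 mm base, rising to 8 mm along the y=0 edge and sloping linearly to z=0 at y=30 (dimensions read to the nearest mm from the axis ticks). For the g-code, the solid's height is divided into equal slices at the stated Δz and each level perimeter traced with G1 moves after a G0 lift.

; perimeter-only toolpath
G21 ; units = mm
G90 ; absolute positioning
G28 ; home
; layer 1
G0 Z1.333
G0 X0.000 Y0.000
G1 X16.000 Y0.000
G1 X16.000 Y25.000
G1 X0.000 Y25.000
G1 X0.000 Y0.000
; layer 2
G0 Z2.667
G0 X0.000 Y0.000
G1 X16.000 Y0.000
G1 X16.000 Y20.000
G1 X0.000 Y20.000
G1 X0.000 Y0.000
; layer 3
G0 Z4.000
G0 X0.000 Y0.000
G1 X16.000 Y0.000
G1 X16.000 Y15.000
G1 X0.000 Y15.000
G1 X0.000 Y0.000
; layer 4
G0 Z5.333
G0 X0.000 Y0.000
G1 X16.000 Y0.000
G1 X16.000 Y10.000
G1 X0.000 Y10.000
G1 X0.000 Y0.000
; layer 5
G0 Z6.667
G0 X0.000 Y0.000
G1 X16.000 Y0.000
G1 X16.000 Y5.000
G1 X0.000 Y5.000
G1 X0.000 Y0.000
M2 ; end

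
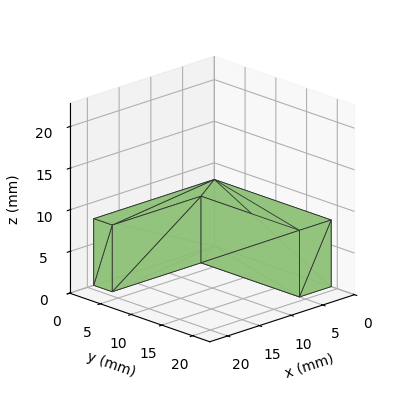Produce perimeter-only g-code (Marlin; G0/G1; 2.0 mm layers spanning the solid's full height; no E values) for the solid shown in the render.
Reading the render: the shape is an L-shaped prism: outer 19 × 19 mm, arm thicknesses ≈ 3 mm (horizontal) and 5 mm (vertical), extruded 8 mm in z (dimensions read to the nearest mm from the axis ticks). For the g-code, the solid's height is divided into equal slices at the stated Δz and each level perimeter traced with G1 moves after a G0 lift.

; perimeter-only toolpath
G21 ; units = mm
G90 ; absolute positioning
G28 ; home
; layer 1
G0 Z2.0
G0 X0.0 Y0.0
G1 X19.0 Y0.0
G1 X19.0 Y3.0
G1 X5.0 Y3.0
G1 X5.0 Y19.0
G1 X0.0 Y19.0
G1 X0.0 Y0.0
; layer 2
G0 Z4.0
G0 X0.0 Y0.0
G1 X19.0 Y0.0
G1 X19.0 Y3.0
G1 X5.0 Y3.0
G1 X5.0 Y19.0
G1 X0.0 Y19.0
G1 X0.0 Y0.0
; layer 3
G0 Z6.0
G0 X0.0 Y0.0
G1 X19.0 Y0.0
G1 X19.0 Y3.0
G1 X5.0 Y3.0
G1 X5.0 Y19.0
G1 X0.0 Y19.0
G1 X0.0 Y0.0
; layer 4
G0 Z8.0
G0 X0.0 Y0.0
G1 X19.0 Y0.0
G1 X19.0 Y3.0
G1 X5.0 Y3.0
G1 X5.0 Y19.0
G1 X0.0 Y19.0
G1 X0.0 Y0.0
M2 ; end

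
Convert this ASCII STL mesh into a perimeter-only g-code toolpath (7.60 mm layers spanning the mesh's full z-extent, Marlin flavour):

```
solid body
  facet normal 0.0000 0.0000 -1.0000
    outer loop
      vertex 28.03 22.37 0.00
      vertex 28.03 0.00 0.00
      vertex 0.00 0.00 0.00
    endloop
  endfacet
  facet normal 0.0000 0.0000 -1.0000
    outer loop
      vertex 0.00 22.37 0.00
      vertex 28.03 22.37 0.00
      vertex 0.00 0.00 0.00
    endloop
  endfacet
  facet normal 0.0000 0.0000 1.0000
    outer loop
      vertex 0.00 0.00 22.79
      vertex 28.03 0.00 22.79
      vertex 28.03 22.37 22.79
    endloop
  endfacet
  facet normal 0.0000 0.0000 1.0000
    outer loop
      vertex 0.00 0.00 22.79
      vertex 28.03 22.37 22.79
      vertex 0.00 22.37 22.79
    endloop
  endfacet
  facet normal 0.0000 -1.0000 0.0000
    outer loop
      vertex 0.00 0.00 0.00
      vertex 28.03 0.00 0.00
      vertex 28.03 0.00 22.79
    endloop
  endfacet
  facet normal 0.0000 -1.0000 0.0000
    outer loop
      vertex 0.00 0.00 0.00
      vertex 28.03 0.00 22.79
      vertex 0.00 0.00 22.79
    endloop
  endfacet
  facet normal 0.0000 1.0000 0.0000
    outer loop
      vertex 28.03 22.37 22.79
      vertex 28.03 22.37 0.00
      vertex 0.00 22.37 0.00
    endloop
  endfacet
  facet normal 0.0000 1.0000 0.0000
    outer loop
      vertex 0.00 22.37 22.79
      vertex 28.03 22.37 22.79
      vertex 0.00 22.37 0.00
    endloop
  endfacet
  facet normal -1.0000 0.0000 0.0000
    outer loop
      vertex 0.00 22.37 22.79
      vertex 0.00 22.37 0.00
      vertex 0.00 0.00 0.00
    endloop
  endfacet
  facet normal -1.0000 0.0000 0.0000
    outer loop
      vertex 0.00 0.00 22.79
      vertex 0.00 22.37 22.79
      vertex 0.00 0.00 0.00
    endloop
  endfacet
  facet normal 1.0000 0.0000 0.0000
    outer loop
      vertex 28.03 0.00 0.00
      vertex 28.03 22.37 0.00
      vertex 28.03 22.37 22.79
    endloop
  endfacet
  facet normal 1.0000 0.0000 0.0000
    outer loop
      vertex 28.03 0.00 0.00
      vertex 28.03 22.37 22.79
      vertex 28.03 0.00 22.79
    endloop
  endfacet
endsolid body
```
; perimeter-only toolpath
G21 ; units = mm
G90 ; absolute positioning
G28 ; home
; layer 1
G0 Z7.60
G0 X0.00 Y0.00
G1 X28.03 Y0.00
G1 X28.03 Y22.37
G1 X0.00 Y22.37
G1 X0.00 Y0.00
; layer 2
G0 Z15.19
G0 X0.00 Y0.00
G1 X28.03 Y0.00
G1 X28.03 Y22.37
G1 X0.00 Y22.37
G1 X0.00 Y0.00
; layer 3
G0 Z22.79
G0 X0.00 Y0.00
G1 X28.03 Y0.00
G1 X28.03 Y22.37
G1 X0.00 Y22.37
G1 X0.00 Y0.00
M2 ; end

The solid is a rectangular box, roughly 28 × 22.4 mm footprint and 22.8 mm tall. Slicing at Δz = 7.60 mm — 3 equal slices spanning the solid's height, so layer i sits at z = i·h/3 — gives 3 non-empty perimeters. Each is a 4-segment closed polygon; G0 lifts to the layer z and rapids to the start vertex, then G1 traces the edges.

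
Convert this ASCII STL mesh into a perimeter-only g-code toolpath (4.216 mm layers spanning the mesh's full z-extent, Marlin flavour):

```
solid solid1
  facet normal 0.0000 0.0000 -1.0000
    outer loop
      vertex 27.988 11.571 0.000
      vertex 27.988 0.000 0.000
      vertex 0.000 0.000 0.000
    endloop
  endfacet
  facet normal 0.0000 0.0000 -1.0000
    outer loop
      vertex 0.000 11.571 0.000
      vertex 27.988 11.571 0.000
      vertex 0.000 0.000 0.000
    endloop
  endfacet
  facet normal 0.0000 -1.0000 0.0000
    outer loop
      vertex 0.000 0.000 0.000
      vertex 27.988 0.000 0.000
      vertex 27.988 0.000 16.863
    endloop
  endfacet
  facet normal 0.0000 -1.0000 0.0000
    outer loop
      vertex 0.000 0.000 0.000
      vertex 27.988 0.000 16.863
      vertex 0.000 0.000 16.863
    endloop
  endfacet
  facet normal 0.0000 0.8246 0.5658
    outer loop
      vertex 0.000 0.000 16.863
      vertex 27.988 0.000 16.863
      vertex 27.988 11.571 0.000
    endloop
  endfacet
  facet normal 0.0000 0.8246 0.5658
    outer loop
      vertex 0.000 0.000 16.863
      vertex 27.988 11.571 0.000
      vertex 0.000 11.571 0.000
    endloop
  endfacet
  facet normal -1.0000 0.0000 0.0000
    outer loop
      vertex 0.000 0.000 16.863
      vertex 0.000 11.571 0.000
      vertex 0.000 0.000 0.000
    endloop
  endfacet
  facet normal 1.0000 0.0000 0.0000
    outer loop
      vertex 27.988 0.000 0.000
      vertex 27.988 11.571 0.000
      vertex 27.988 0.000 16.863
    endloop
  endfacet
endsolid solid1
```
; perimeter-only toolpath
G21 ; units = mm
G90 ; absolute positioning
G28 ; home
; layer 1
G0 Z4.216
G0 X0.000 Y0.000
G1 X27.988 Y0.000
G1 X27.988 Y8.678
G1 X0.000 Y8.678
G1 X0.000 Y0.000
; layer 2
G0 Z8.431
G0 X0.000 Y0.000
G1 X27.988 Y0.000
G1 X27.988 Y5.785
G1 X0.000 Y5.785
G1 X0.000 Y0.000
; layer 3
G0 Z12.647
G0 X0.000 Y0.000
G1 X27.988 Y0.000
G1 X27.988 Y2.893
G1 X0.000 Y2.893
G1 X0.000 Y0.000
M2 ; end

The solid is a wedge (ramp): 28 × 11.6 mm base, rising to 16.9 mm along the y=0 edge and sloping linearly to z=0 at y=11.6. Slicing at Δz = 4.216 mm — 4 equal slices spanning the solid's height, so layer i sits at z = i·h/4 — gives 3 non-empty perimeters. Each is a 4-segment closed polygon; G0 lifts to the layer z and rapids to the start vertex, then G1 traces the edges. The cross-section shrinks linearly with z (the slice at the apex is degenerate and omitted).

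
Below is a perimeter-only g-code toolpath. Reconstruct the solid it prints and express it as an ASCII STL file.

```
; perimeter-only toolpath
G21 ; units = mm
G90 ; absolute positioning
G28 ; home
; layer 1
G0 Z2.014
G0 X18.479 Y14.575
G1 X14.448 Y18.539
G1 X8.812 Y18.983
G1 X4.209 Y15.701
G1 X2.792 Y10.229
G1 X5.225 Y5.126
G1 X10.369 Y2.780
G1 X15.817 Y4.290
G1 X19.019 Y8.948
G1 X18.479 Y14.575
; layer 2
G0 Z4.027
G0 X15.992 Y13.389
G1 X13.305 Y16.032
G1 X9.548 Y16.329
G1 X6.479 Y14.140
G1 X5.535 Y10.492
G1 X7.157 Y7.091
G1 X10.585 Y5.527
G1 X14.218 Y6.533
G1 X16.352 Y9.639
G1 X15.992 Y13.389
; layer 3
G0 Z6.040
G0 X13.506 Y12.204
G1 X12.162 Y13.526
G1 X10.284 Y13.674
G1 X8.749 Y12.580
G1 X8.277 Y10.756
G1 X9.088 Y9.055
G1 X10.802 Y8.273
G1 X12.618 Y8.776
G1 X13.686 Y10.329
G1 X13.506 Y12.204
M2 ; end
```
solid part
  facet normal 0.0000 0.0000 -1.0000
    outer loop
      vertex 8.077 21.638 0.000
      vertex 15.591 21.045 0.000
      vertex 20.966 15.760 0.000
    endloop
  endfacet
  facet normal 0.0000 0.0000 -1.0000
    outer loop
      vertex 1.939 17.262 0.000
      vertex 8.077 21.638 0.000
      vertex 20.966 15.760 0.000
    endloop
  endfacet
  facet normal 0.0000 0.0000 -1.0000
    outer loop
      vertex 0.050 9.965 0.000
      vertex 1.939 17.262 0.000
      vertex 20.966 15.760 0.000
    endloop
  endfacet
  facet normal 0.0000 0.0000 -1.0000
    outer loop
      vertex 3.294 3.162 0.000
      vertex 0.050 9.965 0.000
      vertex 20.966 15.760 0.000
    endloop
  endfacet
  facet normal 0.0000 0.0000 -1.0000
    outer loop
      vertex 10.152 0.034 0.000
      vertex 3.294 3.162 0.000
      vertex 20.966 15.760 0.000
    endloop
  endfacet
  facet normal 0.0000 0.0000 -1.0000
    outer loop
      vertex 17.416 2.047 0.000
      vertex 10.152 0.034 0.000
      vertex 20.966 15.760 0.000
    endloop
  endfacet
  facet normal 0.0000 0.0000 -1.0000
    outer loop
      vertex 21.686 8.258 0.000
      vertex 17.416 2.047 0.000
      vertex 20.966 15.760 0.000
    endloop
  endfacet
  facet normal 0.4305 0.4378 0.7893
    outer loop
      vertex 20.966 15.760 0.000
      vertex 15.591 21.045 0.000
      vertex 11.019 11.019 8.054
    endloop
  endfacet
  facet normal 0.0483 0.6121 0.7893
    outer loop
      vertex 15.591 21.045 0.000
      vertex 8.077 21.638 0.000
      vertex 11.019 11.019 8.054
    endloop
  endfacet
  facet normal -0.3564 0.4999 0.7893
    outer loop
      vertex 8.077 21.638 0.000
      vertex 1.939 17.262 0.000
      vertex 11.019 11.019 8.054
    endloop
  endfacet
  facet normal -0.5944 0.1539 0.7893
    outer loop
      vertex 1.939 17.262 0.000
      vertex 0.050 9.965 0.000
      vertex 11.019 11.019 8.054
    endloop
  endfacet
  facet normal -0.5542 -0.2643 0.7893
    outer loop
      vertex 0.050 9.965 0.000
      vertex 3.294 3.162 0.000
      vertex 11.019 11.019 8.054
    endloop
  endfacet
  facet normal -0.2548 -0.5586 0.7893
    outer loop
      vertex 3.294 3.162 0.000
      vertex 10.152 0.034 0.000
      vertex 11.019 11.019 8.054
    endloop
  endfacet
  facet normal 0.1640 -0.5917 0.7893
    outer loop
      vertex 10.152 0.034 0.000
      vertex 17.416 2.047 0.000
      vertex 11.019 11.019 8.054
    endloop
  endfacet
  facet normal 0.5059 -0.3478 0.7893
    outer loop
      vertex 17.416 2.047 0.000
      vertex 21.686 8.258 0.000
      vertex 11.019 11.019 8.054
    endloop
  endfacet
  facet normal 0.6112 0.0587 0.7893
    outer loop
      vertex 21.686 8.258 0.000
      vertex 20.966 15.760 0.000
      vertex 11.019 11.019 8.054
    endloop
  endfacet
endsolid part

The G0 Z moves step by Δz≈2.014 mm. The G1 loops shrink linearly with z, so the solid tapers from its base footprint up to z≈8.05. Closing with a flat bottom cap and the tapered top and triangulating gives 16 facets — a regular 9-sided pyramid, base circumscribed radius ≈ 11 mm, apex at z ≈ 8.05 mm.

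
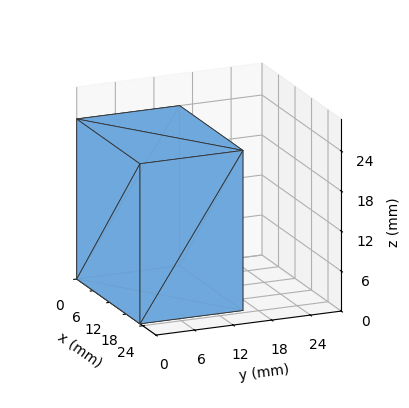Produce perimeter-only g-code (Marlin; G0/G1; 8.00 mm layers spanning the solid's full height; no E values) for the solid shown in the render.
Reading the render: the shape is a rectangular box, roughly 23 × 16 mm footprint and 24 mm tall (dimensions read to the nearest mm from the axis ticks). For the g-code, the solid's height is divided into equal slices at the stated Δz and each level perimeter traced with G1 moves after a G0 lift.

; perimeter-only toolpath
G21 ; units = mm
G90 ; absolute positioning
G28 ; home
; layer 1
G0 Z8.00
G0 X0.00 Y0.00
G1 X23.00 Y0.00
G1 X23.00 Y16.00
G1 X0.00 Y16.00
G1 X0.00 Y0.00
; layer 2
G0 Z16.00
G0 X0.00 Y0.00
G1 X23.00 Y0.00
G1 X23.00 Y16.00
G1 X0.00 Y16.00
G1 X0.00 Y0.00
; layer 3
G0 Z24.00
G0 X0.00 Y0.00
G1 X23.00 Y0.00
G1 X23.00 Y16.00
G1 X0.00 Y16.00
G1 X0.00 Y0.00
M2 ; end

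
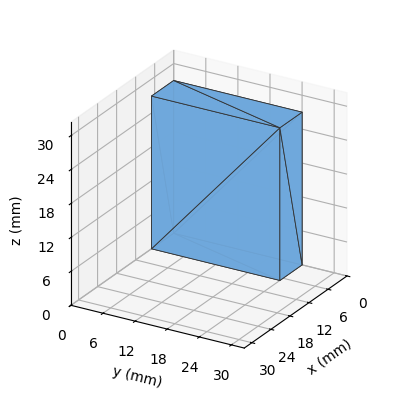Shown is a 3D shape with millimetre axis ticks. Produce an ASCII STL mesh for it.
Reading the render: the shape is a rectangular box, roughly 7 × 24 mm footprint and 27 mm tall (dimensions read to the nearest mm from the axis ticks). For the STL, each face is triangulated and given an outward normal.

solid part
  facet normal 0.0000 0.0000 -1.0000
    outer loop
      vertex 7.00 24.00 0.00
      vertex 7.00 0.00 0.00
      vertex 0.00 0.00 0.00
    endloop
  endfacet
  facet normal 0.0000 0.0000 -1.0000
    outer loop
      vertex 0.00 24.00 0.00
      vertex 7.00 24.00 0.00
      vertex 0.00 0.00 0.00
    endloop
  endfacet
  facet normal 0.0000 0.0000 1.0000
    outer loop
      vertex 0.00 0.00 27.00
      vertex 7.00 0.00 27.00
      vertex 7.00 24.00 27.00
    endloop
  endfacet
  facet normal 0.0000 0.0000 1.0000
    outer loop
      vertex 0.00 0.00 27.00
      vertex 7.00 24.00 27.00
      vertex 0.00 24.00 27.00
    endloop
  endfacet
  facet normal 0.0000 -1.0000 0.0000
    outer loop
      vertex 0.00 0.00 0.00
      vertex 7.00 0.00 0.00
      vertex 7.00 0.00 27.00
    endloop
  endfacet
  facet normal 0.0000 -1.0000 0.0000
    outer loop
      vertex 0.00 0.00 0.00
      vertex 7.00 0.00 27.00
      vertex 0.00 0.00 27.00
    endloop
  endfacet
  facet normal 0.0000 1.0000 0.0000
    outer loop
      vertex 7.00 24.00 27.00
      vertex 7.00 24.00 0.00
      vertex 0.00 24.00 0.00
    endloop
  endfacet
  facet normal 0.0000 1.0000 0.0000
    outer loop
      vertex 0.00 24.00 27.00
      vertex 7.00 24.00 27.00
      vertex 0.00 24.00 0.00
    endloop
  endfacet
  facet normal -1.0000 0.0000 0.0000
    outer loop
      vertex 0.00 24.00 27.00
      vertex 0.00 24.00 0.00
      vertex 0.00 0.00 0.00
    endloop
  endfacet
  facet normal -1.0000 0.0000 0.0000
    outer loop
      vertex 0.00 0.00 27.00
      vertex 0.00 24.00 27.00
      vertex 0.00 0.00 0.00
    endloop
  endfacet
  facet normal 1.0000 0.0000 0.0000
    outer loop
      vertex 7.00 0.00 0.00
      vertex 7.00 24.00 0.00
      vertex 7.00 24.00 27.00
    endloop
  endfacet
  facet normal 1.0000 0.0000 0.0000
    outer loop
      vertex 7.00 0.00 0.00
      vertex 7.00 24.00 27.00
      vertex 7.00 0.00 27.00
    endloop
  endfacet
endsolid part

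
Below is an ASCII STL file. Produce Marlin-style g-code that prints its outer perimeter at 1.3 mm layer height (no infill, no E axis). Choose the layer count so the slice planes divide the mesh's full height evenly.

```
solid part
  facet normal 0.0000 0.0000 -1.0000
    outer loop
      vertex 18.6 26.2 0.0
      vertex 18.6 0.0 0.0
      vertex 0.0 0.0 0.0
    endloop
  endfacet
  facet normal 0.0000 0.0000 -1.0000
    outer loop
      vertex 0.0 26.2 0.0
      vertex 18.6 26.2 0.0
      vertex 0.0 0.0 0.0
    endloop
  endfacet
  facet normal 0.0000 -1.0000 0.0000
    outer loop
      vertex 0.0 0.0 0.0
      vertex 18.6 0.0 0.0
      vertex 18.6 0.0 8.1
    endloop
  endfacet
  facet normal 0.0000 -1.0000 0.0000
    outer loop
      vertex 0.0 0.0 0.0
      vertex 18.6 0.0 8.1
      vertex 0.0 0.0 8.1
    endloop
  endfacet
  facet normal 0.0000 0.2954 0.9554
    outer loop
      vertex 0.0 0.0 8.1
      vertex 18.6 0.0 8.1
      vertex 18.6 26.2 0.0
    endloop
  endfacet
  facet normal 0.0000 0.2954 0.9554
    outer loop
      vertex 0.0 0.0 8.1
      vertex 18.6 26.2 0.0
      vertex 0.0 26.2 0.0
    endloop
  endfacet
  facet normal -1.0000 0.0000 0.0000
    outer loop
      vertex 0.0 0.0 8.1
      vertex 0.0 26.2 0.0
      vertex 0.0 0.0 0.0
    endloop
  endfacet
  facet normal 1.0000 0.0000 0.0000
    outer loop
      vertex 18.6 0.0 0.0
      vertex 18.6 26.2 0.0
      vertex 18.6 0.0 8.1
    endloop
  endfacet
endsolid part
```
; perimeter-only toolpath
G21 ; units = mm
G90 ; absolute positioning
G28 ; home
; layer 1
G0 Z1.3
G0 X0.0 Y0.0
G1 X18.6 Y0.0
G1 X18.6 Y21.8
G1 X0.0 Y21.8
G1 X0.0 Y0.0
; layer 2
G0 Z2.7
G0 X0.0 Y0.0
G1 X18.6 Y0.0
G1 X18.6 Y17.5
G1 X0.0 Y17.5
G1 X0.0 Y0.0
; layer 3
G0 Z4.0
G0 X0.0 Y0.0
G1 X18.6 Y0.0
G1 X18.6 Y13.1
G1 X0.0 Y13.1
G1 X0.0 Y0.0
; layer 4
G0 Z5.4
G0 X0.0 Y0.0
G1 X18.6 Y0.0
G1 X18.6 Y8.7
G1 X0.0 Y8.7
G1 X0.0 Y0.0
; layer 5
G0 Z6.7
G0 X0.0 Y0.0
G1 X18.6 Y0.0
G1 X18.6 Y4.4
G1 X0.0 Y4.4
G1 X0.0 Y0.0
M2 ; end

The solid is a wedge (ramp): 18.6 × 26.2 mm base, rising to 8.1 mm along the y=0 edge and sloping linearly to z=0 at y=26.2. Slicing at Δz = 1.3 mm — 6 equal slices spanning the solid's height, so layer i sits at z = i·h/6 — gives 5 non-empty perimeters. Each is a 4-segment closed polygon; G0 lifts to the layer z and rapids to the start vertex, then G1 traces the edges. The cross-section shrinks linearly with z (the slice at the apex is degenerate and omitted).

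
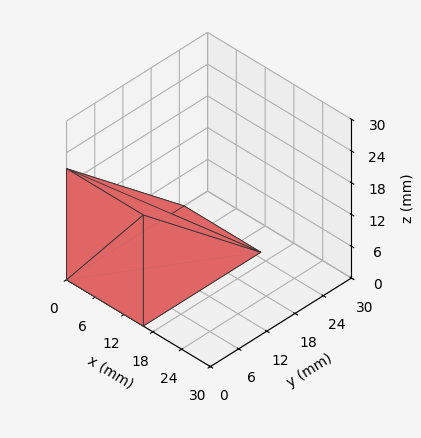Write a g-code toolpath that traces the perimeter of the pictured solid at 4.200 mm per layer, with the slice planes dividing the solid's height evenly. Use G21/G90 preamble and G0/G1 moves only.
Reading the render: the shape is a wedge (ramp): 16 × 25 mm base, rising to 21 mm along the y=0 edge and sloping linearly to z=0 at y=25 (dimensions read to the nearest mm from the axis ticks). For the g-code, the solid's height is divided into equal slices at the stated Δz and each level perimeter traced with G1 moves after a G0 lift.

; perimeter-only toolpath
G21 ; units = mm
G90 ; absolute positioning
G28 ; home
; layer 1
G0 Z4.200
G0 X0.000 Y0.000
G1 X16.000 Y0.000
G1 X16.000 Y20.000
G1 X0.000 Y20.000
G1 X0.000 Y0.000
; layer 2
G0 Z8.400
G0 X0.000 Y0.000
G1 X16.000 Y0.000
G1 X16.000 Y15.000
G1 X0.000 Y15.000
G1 X0.000 Y0.000
; layer 3
G0 Z12.600
G0 X0.000 Y0.000
G1 X16.000 Y0.000
G1 X16.000 Y10.000
G1 X0.000 Y10.000
G1 X0.000 Y0.000
; layer 4
G0 Z16.800
G0 X0.000 Y0.000
G1 X16.000 Y0.000
G1 X16.000 Y5.000
G1 X0.000 Y5.000
G1 X0.000 Y0.000
M2 ; end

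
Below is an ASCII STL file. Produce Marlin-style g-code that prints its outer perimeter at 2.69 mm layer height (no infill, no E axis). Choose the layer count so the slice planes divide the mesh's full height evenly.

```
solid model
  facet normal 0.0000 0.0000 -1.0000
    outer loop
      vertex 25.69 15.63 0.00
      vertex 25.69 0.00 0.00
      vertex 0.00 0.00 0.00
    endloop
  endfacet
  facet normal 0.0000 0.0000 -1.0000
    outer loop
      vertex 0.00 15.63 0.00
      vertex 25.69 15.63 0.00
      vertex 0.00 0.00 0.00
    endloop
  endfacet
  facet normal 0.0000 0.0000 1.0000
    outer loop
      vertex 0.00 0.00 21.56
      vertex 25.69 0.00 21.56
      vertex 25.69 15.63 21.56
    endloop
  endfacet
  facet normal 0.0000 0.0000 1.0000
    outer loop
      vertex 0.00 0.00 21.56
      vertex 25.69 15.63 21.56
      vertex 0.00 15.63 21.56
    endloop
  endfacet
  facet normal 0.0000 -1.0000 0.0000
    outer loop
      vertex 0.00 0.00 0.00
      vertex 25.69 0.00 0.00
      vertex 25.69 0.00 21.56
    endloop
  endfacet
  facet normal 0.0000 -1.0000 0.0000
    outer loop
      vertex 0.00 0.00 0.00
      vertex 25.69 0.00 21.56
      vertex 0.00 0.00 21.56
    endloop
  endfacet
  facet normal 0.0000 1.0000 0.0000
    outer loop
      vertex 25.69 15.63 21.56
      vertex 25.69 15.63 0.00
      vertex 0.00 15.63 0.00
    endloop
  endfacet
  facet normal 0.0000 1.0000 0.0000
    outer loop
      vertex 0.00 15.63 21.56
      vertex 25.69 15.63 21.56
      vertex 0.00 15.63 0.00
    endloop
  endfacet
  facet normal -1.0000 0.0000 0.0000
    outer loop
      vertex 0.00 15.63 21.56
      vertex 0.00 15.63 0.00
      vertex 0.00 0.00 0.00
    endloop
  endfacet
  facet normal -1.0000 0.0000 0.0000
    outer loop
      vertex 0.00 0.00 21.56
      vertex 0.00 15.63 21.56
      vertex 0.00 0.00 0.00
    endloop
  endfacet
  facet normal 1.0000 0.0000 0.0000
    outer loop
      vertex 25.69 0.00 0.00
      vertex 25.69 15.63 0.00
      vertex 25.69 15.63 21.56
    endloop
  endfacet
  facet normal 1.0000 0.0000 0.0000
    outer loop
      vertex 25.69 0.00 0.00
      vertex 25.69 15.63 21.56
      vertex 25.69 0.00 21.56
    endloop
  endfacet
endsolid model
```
; perimeter-only toolpath
G21 ; units = mm
G90 ; absolute positioning
G28 ; home
; layer 1
G0 Z2.69
G0 X0.00 Y0.00
G1 X25.69 Y0.00
G1 X25.69 Y15.63
G1 X0.00 Y15.63
G1 X0.00 Y0.00
; layer 2
G0 Z5.39
G0 X0.00 Y0.00
G1 X25.69 Y0.00
G1 X25.69 Y15.63
G1 X0.00 Y15.63
G1 X0.00 Y0.00
; layer 3
G0 Z8.08
G0 X0.00 Y0.00
G1 X25.69 Y0.00
G1 X25.69 Y15.63
G1 X0.00 Y15.63
G1 X0.00 Y0.00
; layer 4
G0 Z10.78
G0 X0.00 Y0.00
G1 X25.69 Y0.00
G1 X25.69 Y15.63
G1 X0.00 Y15.63
G1 X0.00 Y0.00
; layer 5
G0 Z13.47
G0 X0.00 Y0.00
G1 X25.69 Y0.00
G1 X25.69 Y15.63
G1 X0.00 Y15.63
G1 X0.00 Y0.00
; layer 6
G0 Z16.17
G0 X0.00 Y0.00
G1 X25.69 Y0.00
G1 X25.69 Y15.63
G1 X0.00 Y15.63
G1 X0.00 Y0.00
; layer 7
G0 Z18.86
G0 X0.00 Y0.00
G1 X25.69 Y0.00
G1 X25.69 Y15.63
G1 X0.00 Y15.63
G1 X0.00 Y0.00
; layer 8
G0 Z21.56
G0 X0.00 Y0.00
G1 X25.69 Y0.00
G1 X25.69 Y15.63
G1 X0.00 Y15.63
G1 X0.00 Y0.00
M2 ; end

The solid is a rectangular box, roughly 25.7 × 15.6 mm footprint and 21.6 mm tall. Slicing at Δz = 2.69 mm — 8 equal slices spanning the solid's height, so layer i sits at z = i·h/8 — gives 8 non-empty perimeters. Each is a 4-segment closed polygon; G0 lifts to the layer z and rapids to the start vertex, then G1 traces the edges.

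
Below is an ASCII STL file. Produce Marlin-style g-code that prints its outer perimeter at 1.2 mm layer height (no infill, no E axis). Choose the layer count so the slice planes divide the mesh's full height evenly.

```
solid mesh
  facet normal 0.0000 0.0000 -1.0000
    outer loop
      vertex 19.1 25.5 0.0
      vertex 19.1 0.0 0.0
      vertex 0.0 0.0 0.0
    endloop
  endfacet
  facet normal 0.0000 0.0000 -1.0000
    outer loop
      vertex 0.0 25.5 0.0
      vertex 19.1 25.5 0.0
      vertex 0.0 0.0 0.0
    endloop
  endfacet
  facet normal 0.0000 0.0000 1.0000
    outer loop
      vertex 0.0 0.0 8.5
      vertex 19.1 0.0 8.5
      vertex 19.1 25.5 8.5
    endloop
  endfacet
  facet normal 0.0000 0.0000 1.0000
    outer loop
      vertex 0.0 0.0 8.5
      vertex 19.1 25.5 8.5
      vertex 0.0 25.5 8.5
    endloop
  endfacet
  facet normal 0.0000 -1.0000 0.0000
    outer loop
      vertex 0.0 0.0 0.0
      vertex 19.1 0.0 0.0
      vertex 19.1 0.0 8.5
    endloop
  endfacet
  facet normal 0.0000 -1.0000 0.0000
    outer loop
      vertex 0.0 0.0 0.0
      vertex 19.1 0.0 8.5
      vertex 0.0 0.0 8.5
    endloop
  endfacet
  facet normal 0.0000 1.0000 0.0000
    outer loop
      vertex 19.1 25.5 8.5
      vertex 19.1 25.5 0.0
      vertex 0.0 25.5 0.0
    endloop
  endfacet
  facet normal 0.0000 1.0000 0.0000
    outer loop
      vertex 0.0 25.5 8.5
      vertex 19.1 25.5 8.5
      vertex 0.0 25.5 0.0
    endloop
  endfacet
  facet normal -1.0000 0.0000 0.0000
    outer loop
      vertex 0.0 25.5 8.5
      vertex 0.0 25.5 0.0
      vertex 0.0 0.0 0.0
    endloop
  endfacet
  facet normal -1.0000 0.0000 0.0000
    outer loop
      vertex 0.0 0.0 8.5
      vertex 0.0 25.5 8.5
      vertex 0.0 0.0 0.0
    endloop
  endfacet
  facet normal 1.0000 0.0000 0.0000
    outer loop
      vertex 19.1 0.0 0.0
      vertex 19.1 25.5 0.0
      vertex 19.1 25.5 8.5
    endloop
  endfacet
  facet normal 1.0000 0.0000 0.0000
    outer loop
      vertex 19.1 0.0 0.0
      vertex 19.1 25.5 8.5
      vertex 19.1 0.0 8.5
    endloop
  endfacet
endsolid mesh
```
; perimeter-only toolpath
G21 ; units = mm
G90 ; absolute positioning
G28 ; home
; layer 1
G0 Z1.2
G0 X0.0 Y0.0
G1 X19.1 Y0.0
G1 X19.1 Y25.5
G1 X0.0 Y25.5
G1 X0.0 Y0.0
; layer 2
G0 Z2.4
G0 X0.0 Y0.0
G1 X19.1 Y0.0
G1 X19.1 Y25.5
G1 X0.0 Y25.5
G1 X0.0 Y0.0
; layer 3
G0 Z3.6
G0 X0.0 Y0.0
G1 X19.1 Y0.0
G1 X19.1 Y25.5
G1 X0.0 Y25.5
G1 X0.0 Y0.0
; layer 4
G0 Z4.9
G0 X0.0 Y0.0
G1 X19.1 Y0.0
G1 X19.1 Y25.5
G1 X0.0 Y25.5
G1 X0.0 Y0.0
; layer 5
G0 Z6.1
G0 X0.0 Y0.0
G1 X19.1 Y0.0
G1 X19.1 Y25.5
G1 X0.0 Y25.5
G1 X0.0 Y0.0
; layer 6
G0 Z7.3
G0 X0.0 Y0.0
G1 X19.1 Y0.0
G1 X19.1 Y25.5
G1 X0.0 Y25.5
G1 X0.0 Y0.0
; layer 7
G0 Z8.5
G0 X0.0 Y0.0
G1 X19.1 Y0.0
G1 X19.1 Y25.5
G1 X0.0 Y25.5
G1 X0.0 Y0.0
M2 ; end

The solid is a rectangular box, roughly 19.1 × 25.5 mm footprint and 8.5 mm tall. Slicing at Δz = 1.2 mm — 7 equal slices spanning the solid's height, so layer i sits at z = i·h/7 — gives 7 non-empty perimeters. Each is a 4-segment closed polygon; G0 lifts to the layer z and rapids to the start vertex, then G1 traces the edges.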